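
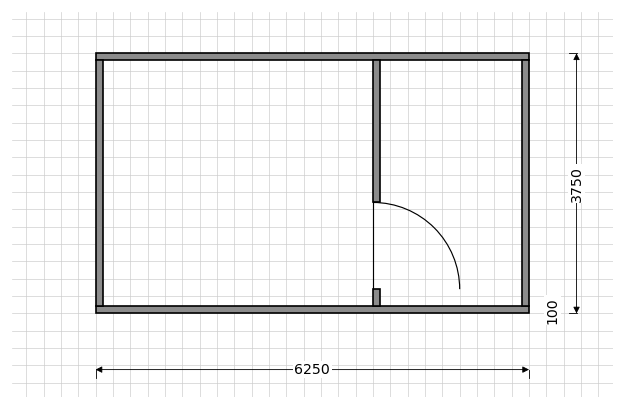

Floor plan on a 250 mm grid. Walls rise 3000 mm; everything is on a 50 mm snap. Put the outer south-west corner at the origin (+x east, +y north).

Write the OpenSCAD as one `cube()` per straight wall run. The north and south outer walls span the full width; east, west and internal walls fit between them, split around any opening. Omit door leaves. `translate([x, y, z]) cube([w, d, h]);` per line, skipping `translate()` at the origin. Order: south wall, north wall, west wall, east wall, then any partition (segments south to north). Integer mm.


cube([6250, 100, 3000]);
translate([0, 3650, 0]) cube([6250, 100, 3000]);
translate([0, 100, 0]) cube([100, 3550, 3000]);
translate([6150, 100, 0]) cube([100, 3550, 3000]);
translate([4000, 100, 0]) cube([100, 250, 3000]);
translate([4000, 1600, 0]) cube([100, 2050, 3000]);


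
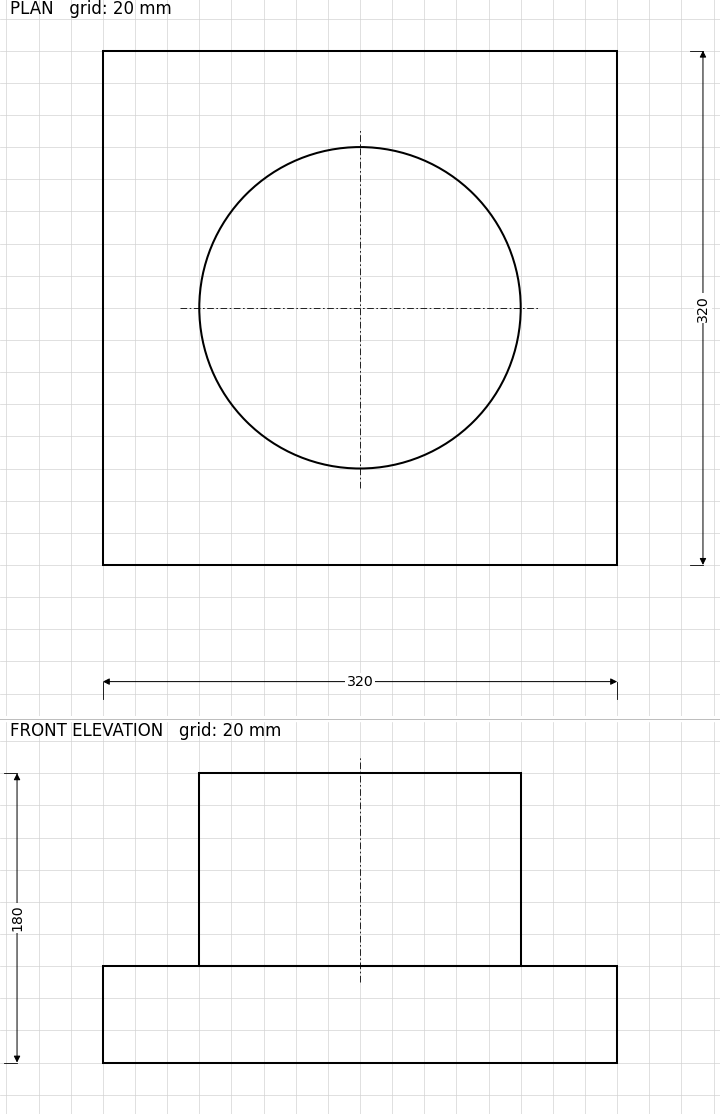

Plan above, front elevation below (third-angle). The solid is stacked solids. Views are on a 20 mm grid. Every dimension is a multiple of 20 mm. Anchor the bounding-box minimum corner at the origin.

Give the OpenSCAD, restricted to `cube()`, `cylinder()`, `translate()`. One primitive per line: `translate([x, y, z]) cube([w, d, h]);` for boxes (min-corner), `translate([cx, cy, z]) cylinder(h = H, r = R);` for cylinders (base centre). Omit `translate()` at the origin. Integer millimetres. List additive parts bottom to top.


cube([320, 320, 60]);
translate([160, 160, 60]) cylinder(h = 120, r = 100);


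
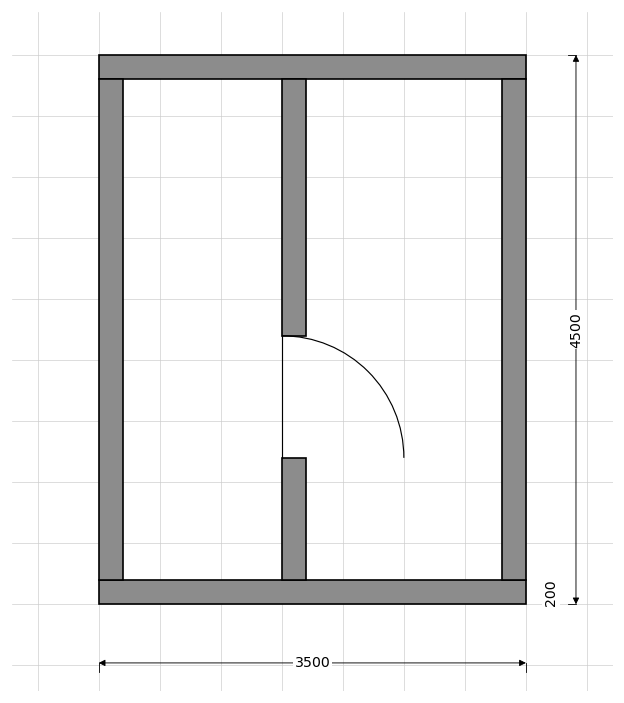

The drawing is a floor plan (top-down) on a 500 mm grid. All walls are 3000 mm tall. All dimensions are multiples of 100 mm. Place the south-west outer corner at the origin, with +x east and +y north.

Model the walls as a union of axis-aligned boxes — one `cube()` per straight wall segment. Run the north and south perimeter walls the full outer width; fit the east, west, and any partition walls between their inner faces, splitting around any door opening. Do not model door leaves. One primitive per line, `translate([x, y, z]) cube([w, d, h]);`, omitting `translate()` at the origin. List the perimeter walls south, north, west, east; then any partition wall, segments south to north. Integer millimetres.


cube([3500, 200, 3000]);
translate([0, 4300, 0]) cube([3500, 200, 3000]);
translate([0, 200, 0]) cube([200, 4100, 3000]);
translate([3300, 200, 0]) cube([200, 4100, 3000]);
translate([1500, 200, 0]) cube([200, 1000, 3000]);
translate([1500, 2200, 0]) cube([200, 2100, 3000]);


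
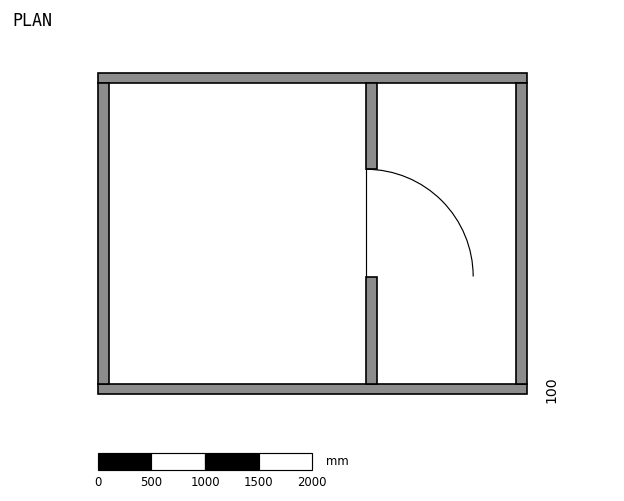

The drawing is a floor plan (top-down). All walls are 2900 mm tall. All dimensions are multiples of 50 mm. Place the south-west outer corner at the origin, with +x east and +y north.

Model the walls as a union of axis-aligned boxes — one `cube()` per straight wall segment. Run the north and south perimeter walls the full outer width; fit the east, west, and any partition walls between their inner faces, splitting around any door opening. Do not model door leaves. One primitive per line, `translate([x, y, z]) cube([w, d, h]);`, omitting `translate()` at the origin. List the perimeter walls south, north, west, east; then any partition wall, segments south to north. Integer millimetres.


cube([4000, 100, 2900]);
translate([0, 2900, 0]) cube([4000, 100, 2900]);
translate([0, 100, 0]) cube([100, 2800, 2900]);
translate([3900, 100, 0]) cube([100, 2800, 2900]);
translate([2500, 100, 0]) cube([100, 1000, 2900]);
translate([2500, 2100, 0]) cube([100, 800, 2900]);


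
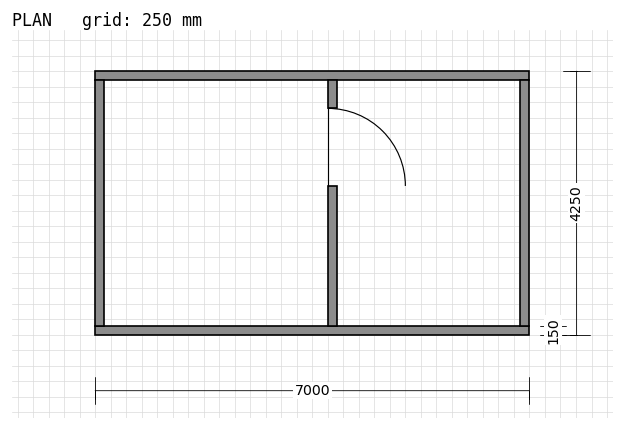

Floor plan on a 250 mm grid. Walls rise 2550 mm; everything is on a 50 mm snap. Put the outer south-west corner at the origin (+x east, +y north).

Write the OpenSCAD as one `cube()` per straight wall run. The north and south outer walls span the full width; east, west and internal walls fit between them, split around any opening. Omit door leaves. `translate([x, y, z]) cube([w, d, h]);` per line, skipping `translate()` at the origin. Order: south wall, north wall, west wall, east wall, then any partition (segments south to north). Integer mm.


cube([7000, 150, 2550]);
translate([0, 4100, 0]) cube([7000, 150, 2550]);
translate([0, 150, 0]) cube([150, 3950, 2550]);
translate([6850, 150, 0]) cube([150, 3950, 2550]);
translate([3750, 150, 0]) cube([150, 2250, 2550]);
translate([3750, 3650, 0]) cube([150, 450, 2550]);


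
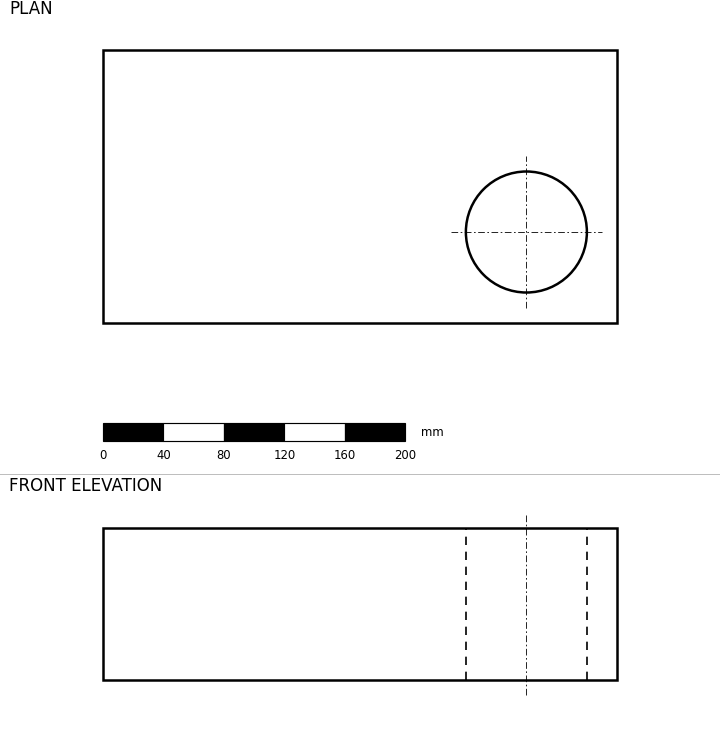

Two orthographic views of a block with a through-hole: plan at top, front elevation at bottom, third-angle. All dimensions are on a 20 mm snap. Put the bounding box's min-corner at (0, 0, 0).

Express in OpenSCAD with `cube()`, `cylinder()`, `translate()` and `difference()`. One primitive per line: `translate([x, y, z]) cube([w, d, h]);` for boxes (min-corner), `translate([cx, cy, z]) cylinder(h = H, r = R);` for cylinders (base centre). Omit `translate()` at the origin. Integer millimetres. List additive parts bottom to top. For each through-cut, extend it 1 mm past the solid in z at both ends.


difference() {
  cube([340, 180, 100]);
  translate([280, 60, -1]) cylinder(h = 102, r = 40);
}


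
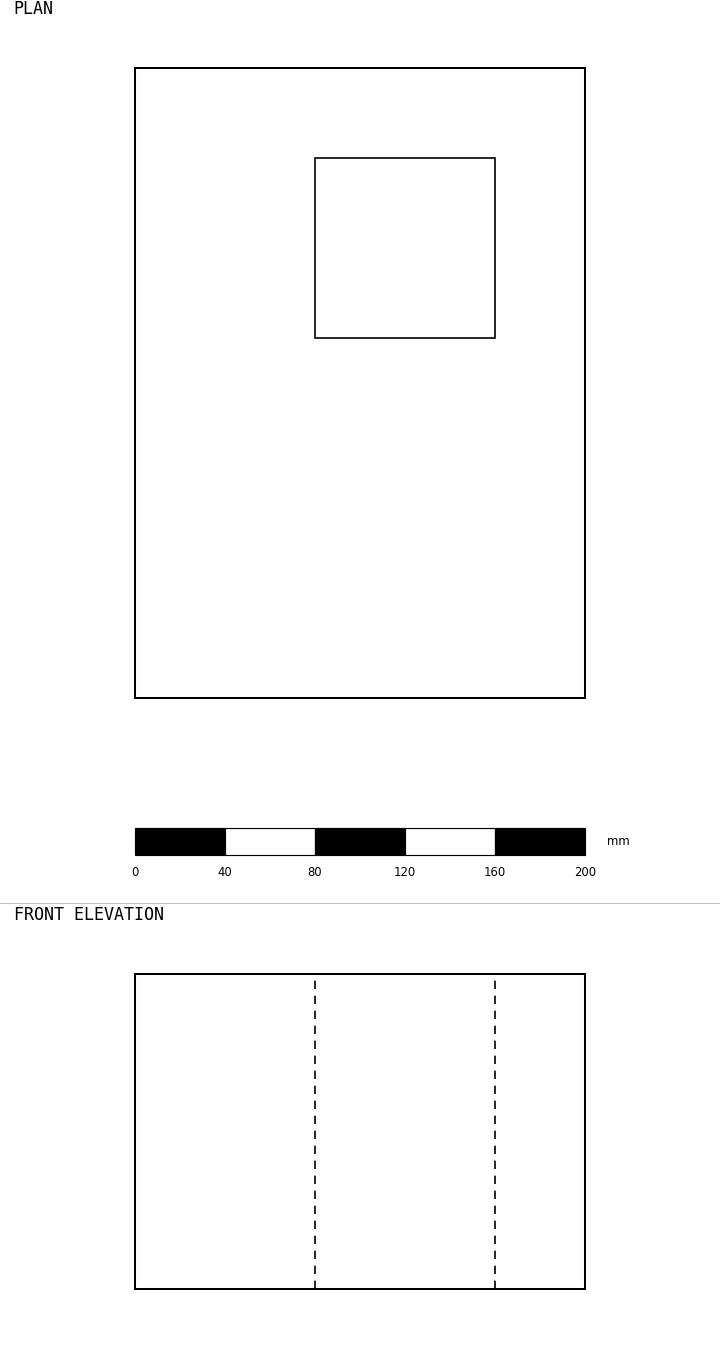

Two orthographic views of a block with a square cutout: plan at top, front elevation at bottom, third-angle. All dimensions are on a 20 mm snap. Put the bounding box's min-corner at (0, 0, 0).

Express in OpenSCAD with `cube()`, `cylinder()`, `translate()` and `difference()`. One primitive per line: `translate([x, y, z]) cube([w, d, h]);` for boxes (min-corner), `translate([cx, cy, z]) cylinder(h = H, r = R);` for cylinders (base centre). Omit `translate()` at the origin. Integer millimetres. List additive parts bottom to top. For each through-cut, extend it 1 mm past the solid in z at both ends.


difference() {
  cube([200, 280, 140]);
  translate([80, 160, -1]) cube([80, 80, 142]);
}


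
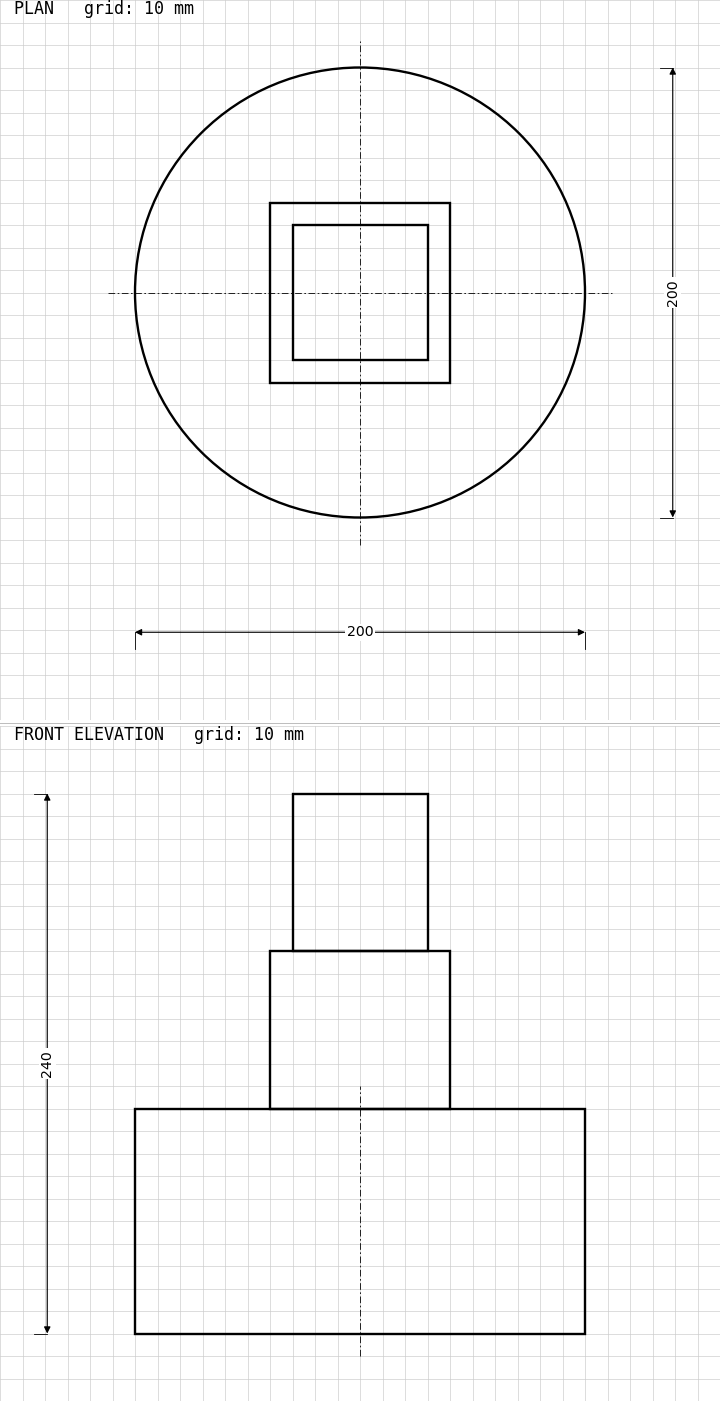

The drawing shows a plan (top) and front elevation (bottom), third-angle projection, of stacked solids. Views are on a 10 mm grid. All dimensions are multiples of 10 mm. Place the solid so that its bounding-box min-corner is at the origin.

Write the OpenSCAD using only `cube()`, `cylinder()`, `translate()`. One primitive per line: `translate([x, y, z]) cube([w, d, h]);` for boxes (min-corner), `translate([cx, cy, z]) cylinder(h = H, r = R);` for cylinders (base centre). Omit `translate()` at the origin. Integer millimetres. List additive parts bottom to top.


translate([100, 100, 0]) cylinder(h = 100, r = 100);
translate([60, 60, 100]) cube([80, 80, 70]);
translate([70, 70, 170]) cube([60, 60, 70]);


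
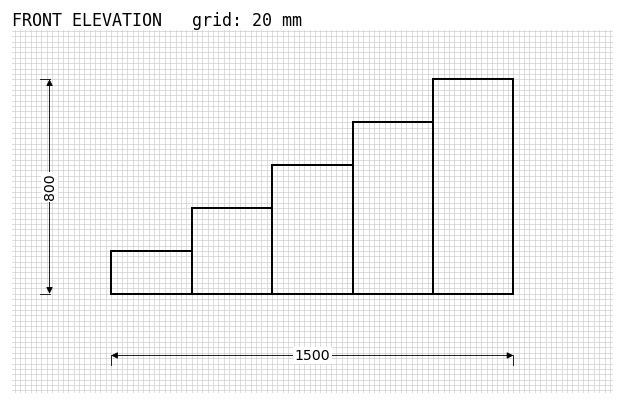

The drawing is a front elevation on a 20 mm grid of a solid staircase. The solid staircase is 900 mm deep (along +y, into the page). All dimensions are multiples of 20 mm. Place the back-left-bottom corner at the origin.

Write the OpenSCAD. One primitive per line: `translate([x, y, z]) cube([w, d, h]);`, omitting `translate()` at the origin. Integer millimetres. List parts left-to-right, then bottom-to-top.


cube([300, 900, 160]);
translate([300, 0, 0]) cube([300, 900, 320]);
translate([600, 0, 0]) cube([300, 900, 480]);
translate([900, 0, 0]) cube([300, 900, 640]);
translate([1200, 0, 0]) cube([300, 900, 800]);


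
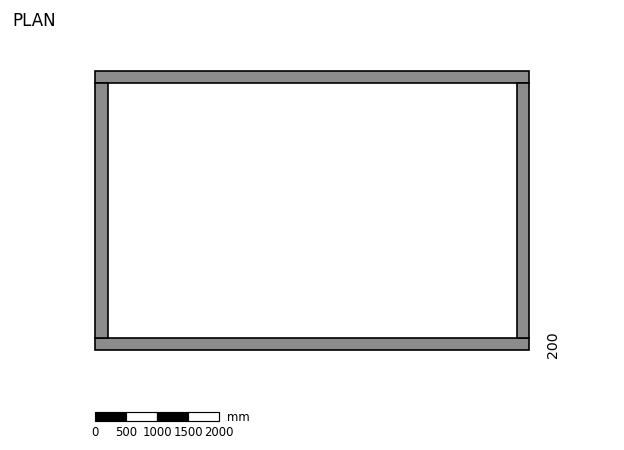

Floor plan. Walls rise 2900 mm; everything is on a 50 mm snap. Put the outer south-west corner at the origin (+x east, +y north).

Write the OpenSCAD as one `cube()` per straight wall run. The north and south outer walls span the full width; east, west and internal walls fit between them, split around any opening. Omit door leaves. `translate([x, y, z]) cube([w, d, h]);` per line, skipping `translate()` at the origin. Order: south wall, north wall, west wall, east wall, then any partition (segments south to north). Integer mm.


cube([7000, 200, 2900]);
translate([0, 4300, 0]) cube([7000, 200, 2900]);
translate([0, 200, 0]) cube([200, 4100, 2900]);
translate([6800, 200, 0]) cube([200, 4100, 2900]);


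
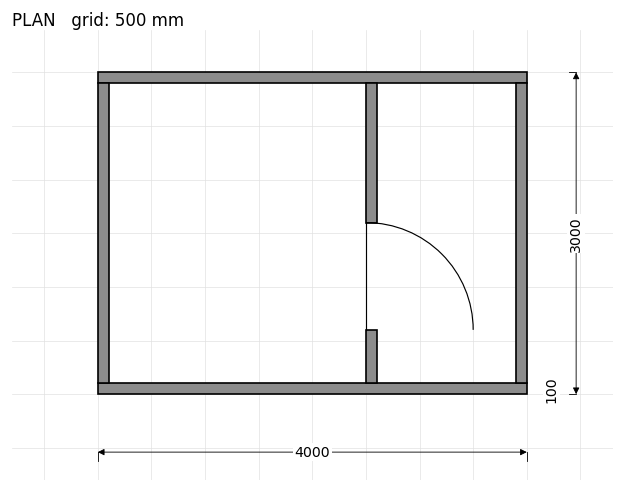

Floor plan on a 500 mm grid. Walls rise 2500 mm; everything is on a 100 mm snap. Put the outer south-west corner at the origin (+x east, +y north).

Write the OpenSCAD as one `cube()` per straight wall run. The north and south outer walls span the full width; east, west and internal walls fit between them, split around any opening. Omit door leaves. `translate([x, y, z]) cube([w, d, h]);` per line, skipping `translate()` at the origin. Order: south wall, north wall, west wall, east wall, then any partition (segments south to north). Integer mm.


cube([4000, 100, 2500]);
translate([0, 2900, 0]) cube([4000, 100, 2500]);
translate([0, 100, 0]) cube([100, 2800, 2500]);
translate([3900, 100, 0]) cube([100, 2800, 2500]);
translate([2500, 100, 0]) cube([100, 500, 2500]);
translate([2500, 1600, 0]) cube([100, 1300, 2500]);


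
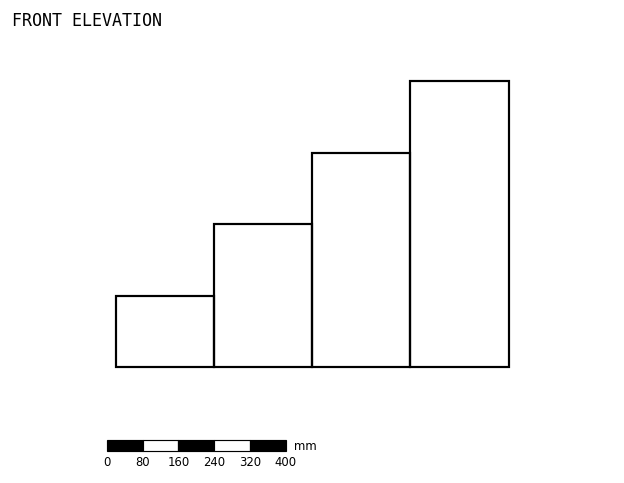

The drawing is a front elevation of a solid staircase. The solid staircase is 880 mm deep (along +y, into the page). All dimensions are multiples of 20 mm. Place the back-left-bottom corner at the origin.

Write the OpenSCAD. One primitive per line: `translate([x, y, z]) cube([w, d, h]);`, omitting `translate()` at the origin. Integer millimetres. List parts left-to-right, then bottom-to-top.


cube([220, 880, 160]);
translate([220, 0, 0]) cube([220, 880, 320]);
translate([440, 0, 0]) cube([220, 880, 480]);
translate([660, 0, 0]) cube([220, 880, 640]);


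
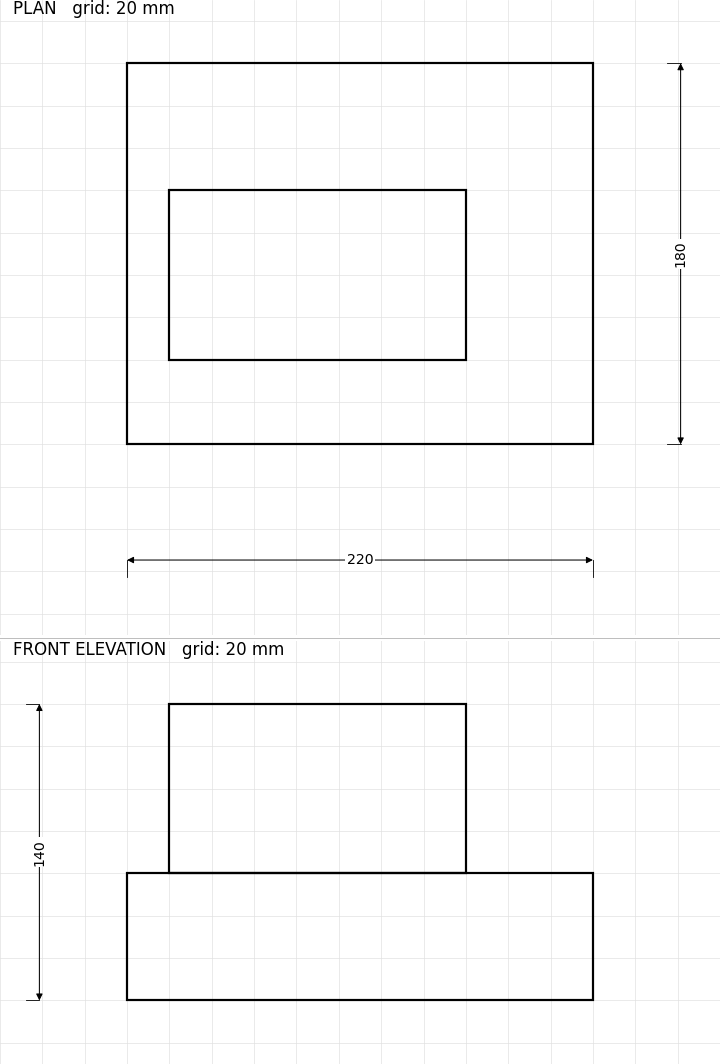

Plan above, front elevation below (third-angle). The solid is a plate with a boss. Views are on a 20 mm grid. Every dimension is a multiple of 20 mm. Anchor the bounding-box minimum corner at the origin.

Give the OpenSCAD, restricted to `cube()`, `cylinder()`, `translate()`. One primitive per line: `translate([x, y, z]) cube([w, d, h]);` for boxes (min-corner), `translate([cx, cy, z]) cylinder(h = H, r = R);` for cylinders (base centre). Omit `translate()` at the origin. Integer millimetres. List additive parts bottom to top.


cube([220, 180, 60]);
translate([20, 40, 60]) cube([140, 80, 80]);


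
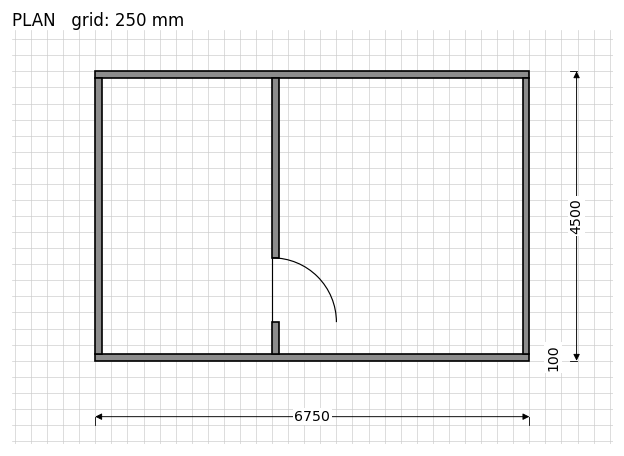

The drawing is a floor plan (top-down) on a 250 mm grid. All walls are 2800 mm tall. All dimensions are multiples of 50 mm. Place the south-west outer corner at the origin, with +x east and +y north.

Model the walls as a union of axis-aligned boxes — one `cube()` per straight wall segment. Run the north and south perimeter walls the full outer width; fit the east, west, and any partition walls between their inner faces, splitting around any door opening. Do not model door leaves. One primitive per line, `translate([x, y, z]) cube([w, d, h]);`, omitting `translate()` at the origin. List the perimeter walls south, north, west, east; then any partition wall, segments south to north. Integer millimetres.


cube([6750, 100, 2800]);
translate([0, 4400, 0]) cube([6750, 100, 2800]);
translate([0, 100, 0]) cube([100, 4300, 2800]);
translate([6650, 100, 0]) cube([100, 4300, 2800]);
translate([2750, 100, 0]) cube([100, 500, 2800]);
translate([2750, 1600, 0]) cube([100, 2800, 2800]);


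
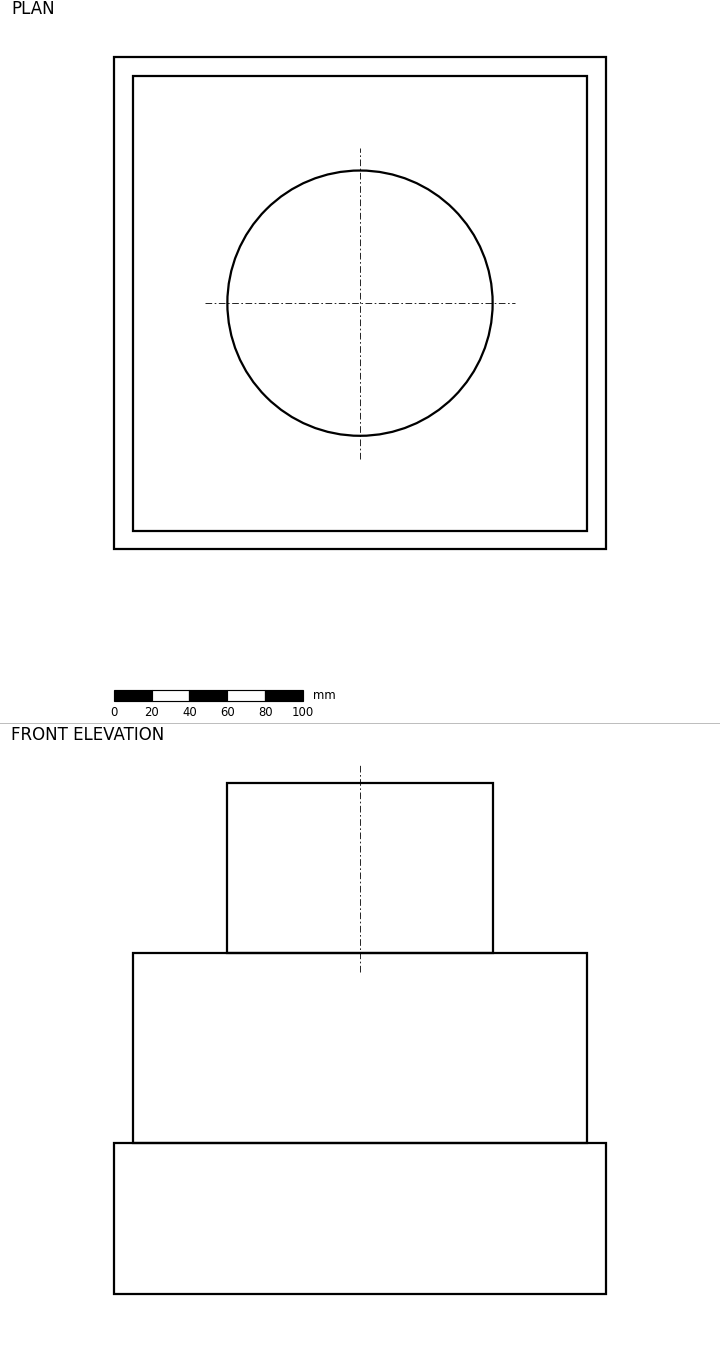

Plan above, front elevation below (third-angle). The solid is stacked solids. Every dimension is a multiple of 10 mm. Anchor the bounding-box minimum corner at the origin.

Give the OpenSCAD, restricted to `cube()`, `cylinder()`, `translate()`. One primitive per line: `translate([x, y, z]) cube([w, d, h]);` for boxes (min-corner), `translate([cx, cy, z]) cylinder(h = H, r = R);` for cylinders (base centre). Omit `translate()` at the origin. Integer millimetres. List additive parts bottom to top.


cube([260, 260, 80]);
translate([10, 10, 80]) cube([240, 240, 100]);
translate([130, 130, 180]) cylinder(h = 90, r = 70);


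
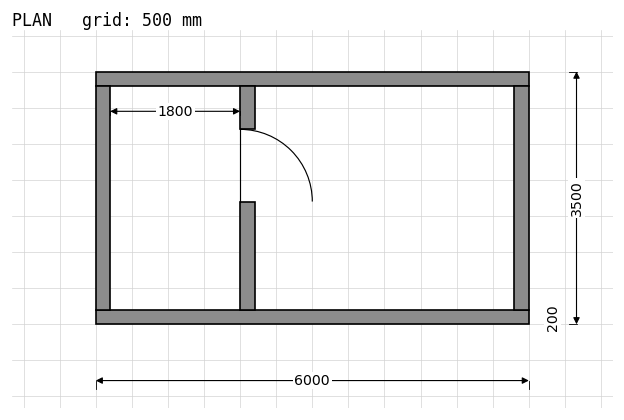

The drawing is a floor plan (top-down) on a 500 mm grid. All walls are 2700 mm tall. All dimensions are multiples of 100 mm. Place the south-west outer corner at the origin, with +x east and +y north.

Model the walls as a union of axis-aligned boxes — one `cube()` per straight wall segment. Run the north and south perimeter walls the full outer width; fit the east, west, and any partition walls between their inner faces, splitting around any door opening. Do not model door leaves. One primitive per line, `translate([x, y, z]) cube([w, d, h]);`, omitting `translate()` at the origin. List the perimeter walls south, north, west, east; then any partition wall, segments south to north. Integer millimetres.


cube([6000, 200, 2700]);
translate([0, 3300, 0]) cube([6000, 200, 2700]);
translate([0, 200, 0]) cube([200, 3100, 2700]);
translate([5800, 200, 0]) cube([200, 3100, 2700]);
translate([2000, 200, 0]) cube([200, 1500, 2700]);
translate([2000, 2700, 0]) cube([200, 600, 2700]);


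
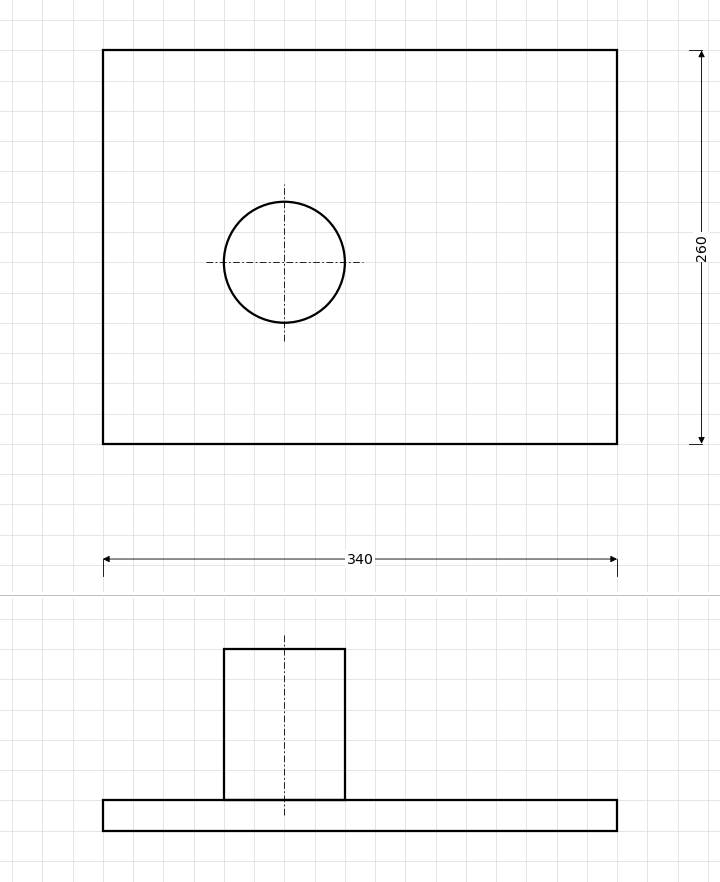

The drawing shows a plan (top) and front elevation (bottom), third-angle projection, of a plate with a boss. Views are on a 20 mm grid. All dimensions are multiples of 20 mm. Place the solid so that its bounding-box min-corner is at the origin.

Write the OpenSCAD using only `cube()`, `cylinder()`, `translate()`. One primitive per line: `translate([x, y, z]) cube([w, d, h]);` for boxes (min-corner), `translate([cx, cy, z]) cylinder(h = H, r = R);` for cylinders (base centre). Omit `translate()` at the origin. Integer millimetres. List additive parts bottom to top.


cube([340, 260, 20]);
translate([120, 120, 20]) cylinder(h = 100, r = 40);


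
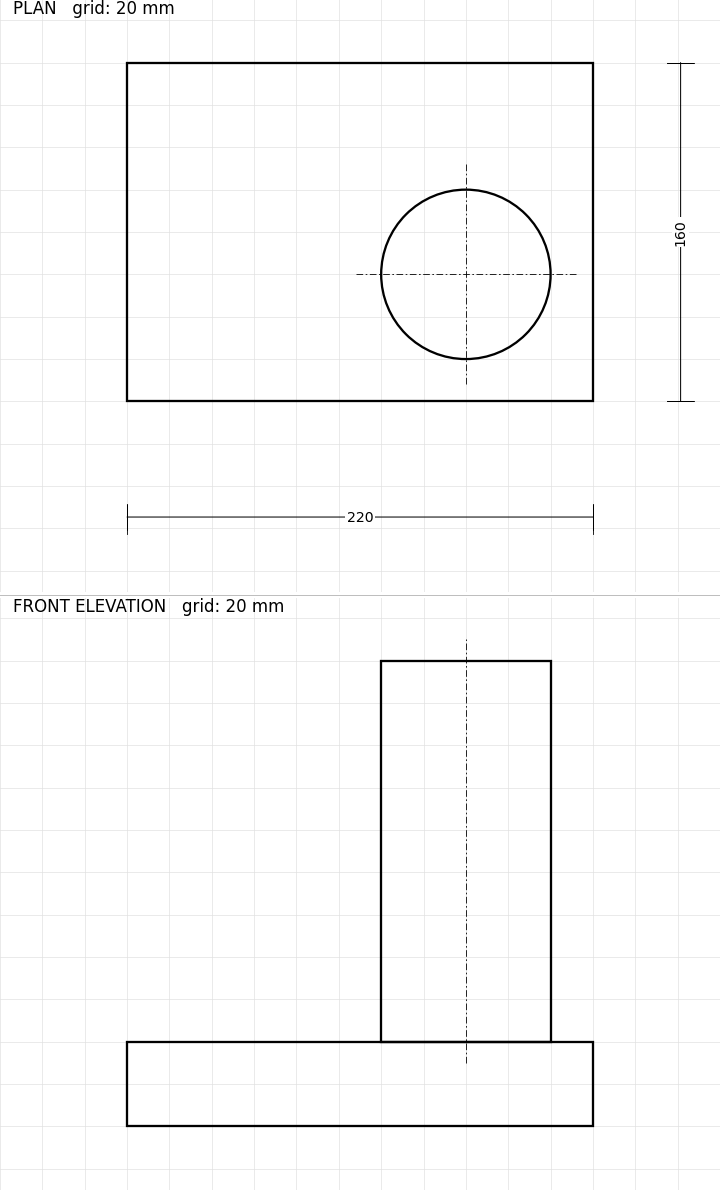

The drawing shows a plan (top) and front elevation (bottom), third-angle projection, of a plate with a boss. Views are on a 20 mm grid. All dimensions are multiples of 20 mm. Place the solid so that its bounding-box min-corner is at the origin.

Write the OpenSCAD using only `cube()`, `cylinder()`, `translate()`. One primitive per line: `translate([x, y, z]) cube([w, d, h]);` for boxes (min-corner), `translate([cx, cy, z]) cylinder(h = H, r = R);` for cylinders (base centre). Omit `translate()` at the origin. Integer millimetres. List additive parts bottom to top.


cube([220, 160, 40]);
translate([160, 60, 40]) cylinder(h = 180, r = 40);


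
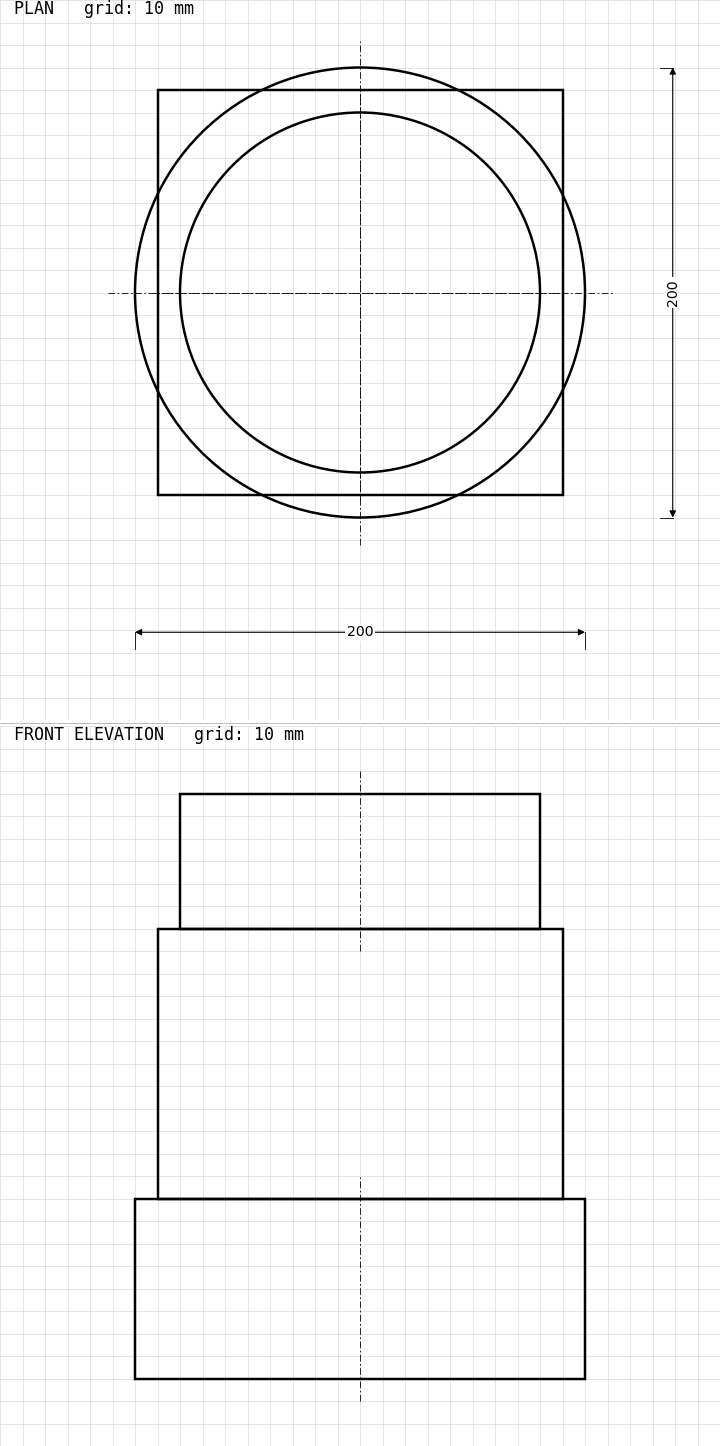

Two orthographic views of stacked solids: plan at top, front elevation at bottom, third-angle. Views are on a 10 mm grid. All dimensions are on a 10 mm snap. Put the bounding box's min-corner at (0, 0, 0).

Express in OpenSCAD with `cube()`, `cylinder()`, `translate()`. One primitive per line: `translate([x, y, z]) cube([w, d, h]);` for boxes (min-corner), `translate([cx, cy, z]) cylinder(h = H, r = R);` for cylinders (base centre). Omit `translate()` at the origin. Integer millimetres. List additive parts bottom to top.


translate([100, 100, 0]) cylinder(h = 80, r = 100);
translate([10, 10, 80]) cube([180, 180, 120]);
translate([100, 100, 200]) cylinder(h = 60, r = 80);


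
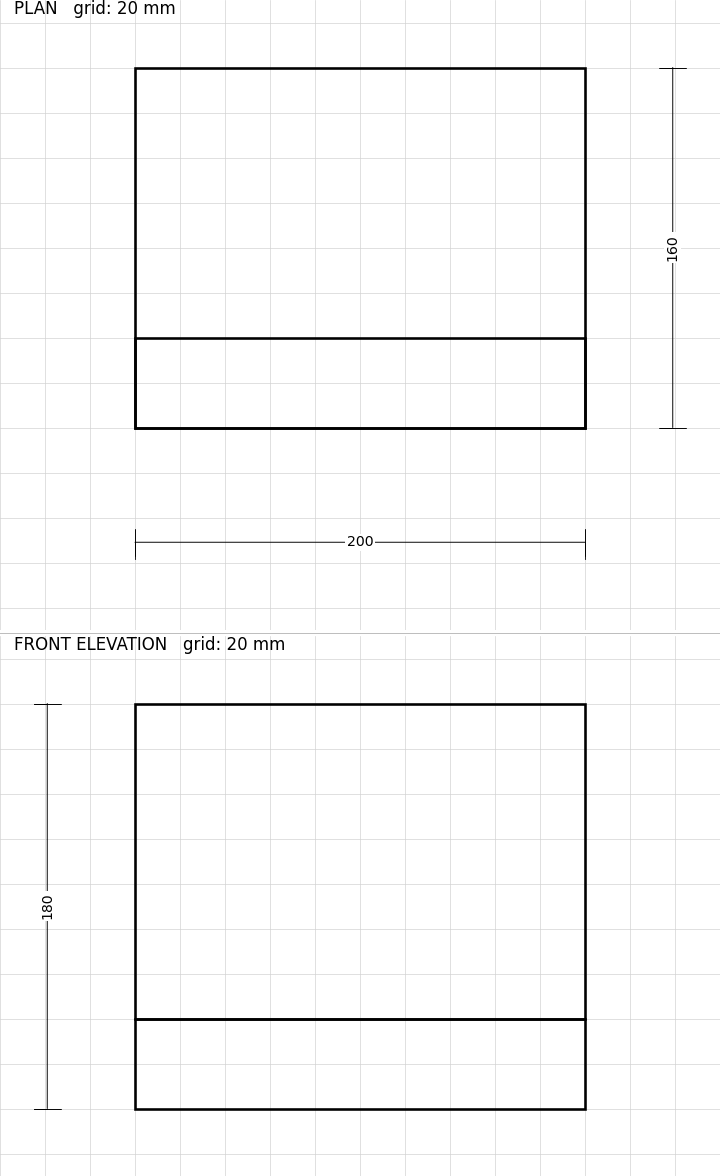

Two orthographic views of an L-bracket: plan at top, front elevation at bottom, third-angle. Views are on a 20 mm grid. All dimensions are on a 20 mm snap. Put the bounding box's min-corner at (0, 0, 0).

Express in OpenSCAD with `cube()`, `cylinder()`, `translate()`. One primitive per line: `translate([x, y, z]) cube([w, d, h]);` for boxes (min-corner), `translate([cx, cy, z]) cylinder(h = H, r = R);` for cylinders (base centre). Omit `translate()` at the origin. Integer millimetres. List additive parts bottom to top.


cube([200, 160, 40]);
translate([0, 0, 40]) cube([200, 40, 140]);


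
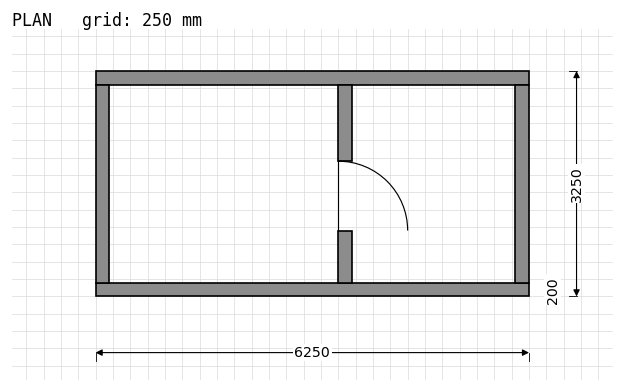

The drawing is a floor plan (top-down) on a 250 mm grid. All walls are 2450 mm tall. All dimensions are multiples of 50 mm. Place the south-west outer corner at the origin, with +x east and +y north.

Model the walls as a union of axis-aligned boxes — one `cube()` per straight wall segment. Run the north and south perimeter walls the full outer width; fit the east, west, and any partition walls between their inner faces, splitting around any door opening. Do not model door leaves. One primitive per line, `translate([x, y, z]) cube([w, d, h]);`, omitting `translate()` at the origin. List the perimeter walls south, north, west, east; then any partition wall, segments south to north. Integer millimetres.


cube([6250, 200, 2450]);
translate([0, 3050, 0]) cube([6250, 200, 2450]);
translate([0, 200, 0]) cube([200, 2850, 2450]);
translate([6050, 200, 0]) cube([200, 2850, 2450]);
translate([3500, 200, 0]) cube([200, 750, 2450]);
translate([3500, 1950, 0]) cube([200, 1100, 2450]);


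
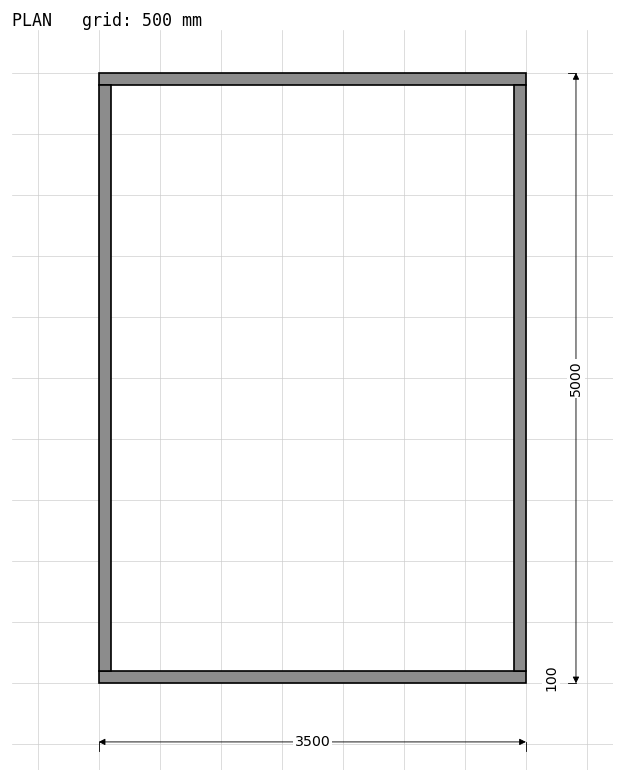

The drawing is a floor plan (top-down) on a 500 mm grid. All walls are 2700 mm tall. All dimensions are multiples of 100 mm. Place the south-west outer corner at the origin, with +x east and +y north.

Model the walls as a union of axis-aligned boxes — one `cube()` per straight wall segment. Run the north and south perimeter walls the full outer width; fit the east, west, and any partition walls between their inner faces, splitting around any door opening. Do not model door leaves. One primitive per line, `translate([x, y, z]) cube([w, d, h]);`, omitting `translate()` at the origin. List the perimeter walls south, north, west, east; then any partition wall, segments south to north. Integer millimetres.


cube([3500, 100, 2700]);
translate([0, 4900, 0]) cube([3500, 100, 2700]);
translate([0, 100, 0]) cube([100, 4800, 2700]);
translate([3400, 100, 0]) cube([100, 4800, 2700]);


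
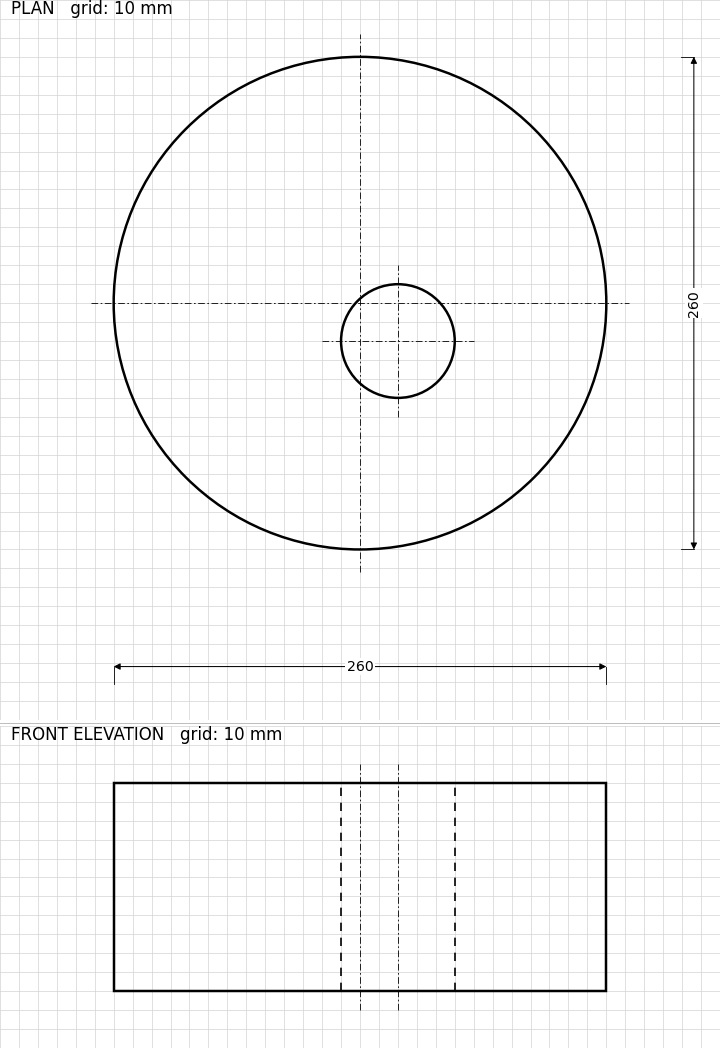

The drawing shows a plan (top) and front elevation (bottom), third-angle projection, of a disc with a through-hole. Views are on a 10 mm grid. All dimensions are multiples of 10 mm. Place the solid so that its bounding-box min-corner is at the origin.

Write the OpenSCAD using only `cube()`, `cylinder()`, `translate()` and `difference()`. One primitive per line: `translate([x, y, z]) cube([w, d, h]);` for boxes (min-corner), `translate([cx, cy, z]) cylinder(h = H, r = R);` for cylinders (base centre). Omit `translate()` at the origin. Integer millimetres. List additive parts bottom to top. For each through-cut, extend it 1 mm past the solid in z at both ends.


difference() {
  translate([130, 130, 0]) cylinder(h = 110, r = 130);
  translate([150, 110, -1]) cylinder(h = 112, r = 30);
}


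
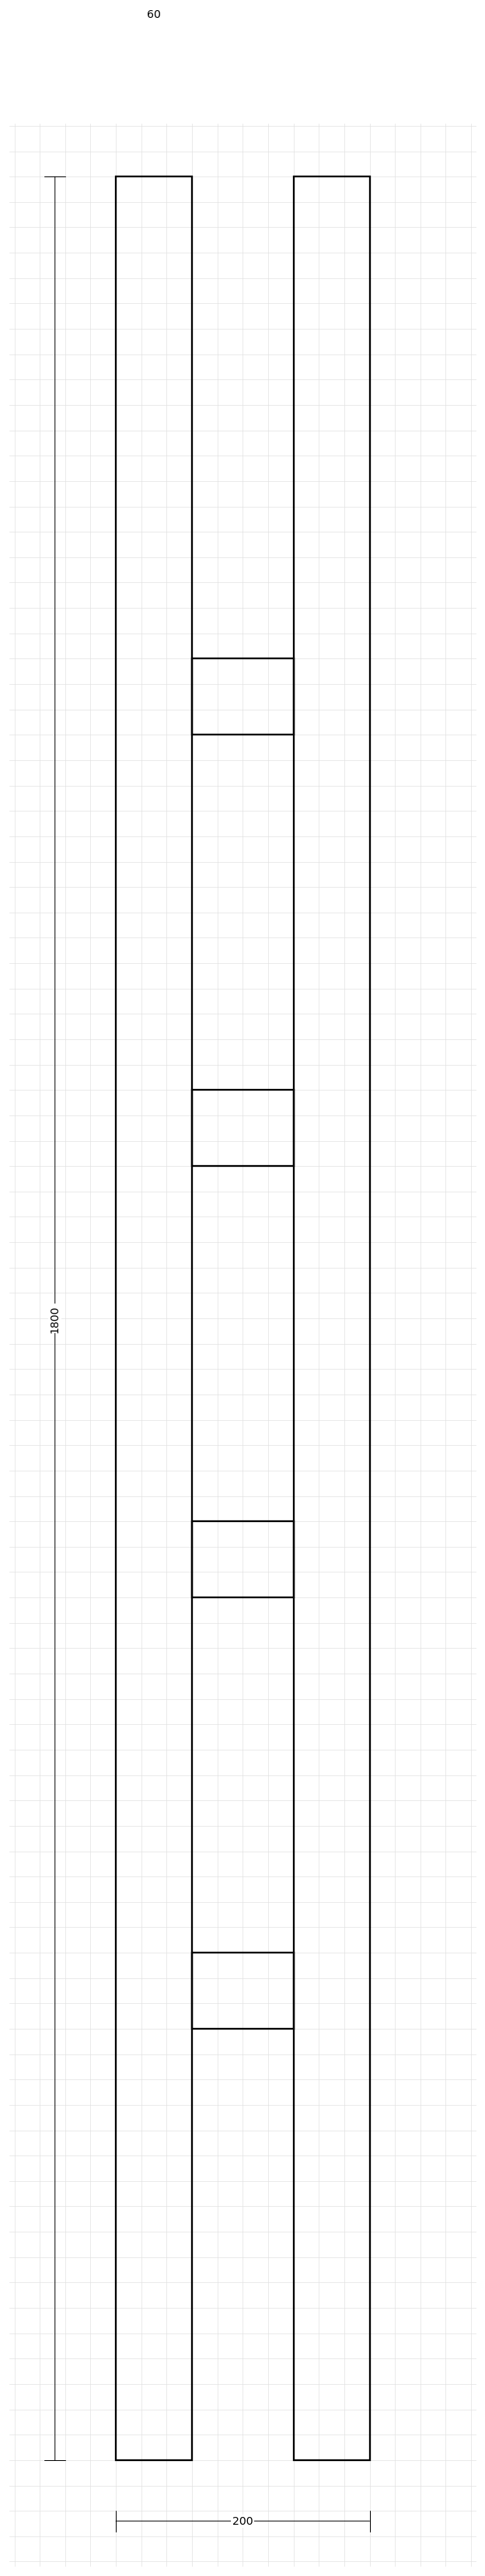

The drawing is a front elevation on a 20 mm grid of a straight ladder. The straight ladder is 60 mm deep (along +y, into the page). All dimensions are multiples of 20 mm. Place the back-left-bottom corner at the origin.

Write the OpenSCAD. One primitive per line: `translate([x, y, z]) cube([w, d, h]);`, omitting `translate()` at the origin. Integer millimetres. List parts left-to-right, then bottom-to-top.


cube([60, 60, 1800]);
translate([60, 0, 340]) cube([80, 60, 60]);
translate([60, 0, 680]) cube([80, 60, 60]);
translate([60, 0, 1020]) cube([80, 60, 60]);
translate([60, 0, 1360]) cube([80, 60, 60]);
translate([140, 0, 0]) cube([60, 60, 1800]);


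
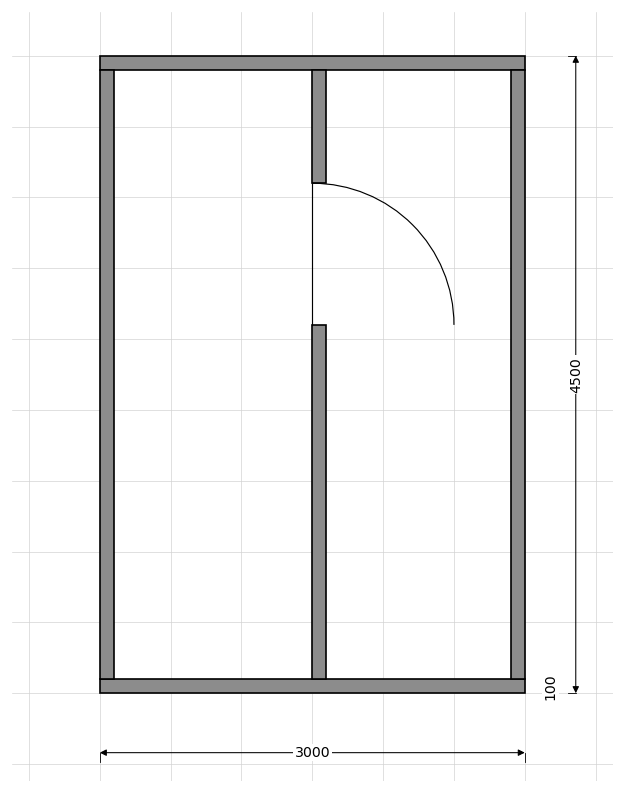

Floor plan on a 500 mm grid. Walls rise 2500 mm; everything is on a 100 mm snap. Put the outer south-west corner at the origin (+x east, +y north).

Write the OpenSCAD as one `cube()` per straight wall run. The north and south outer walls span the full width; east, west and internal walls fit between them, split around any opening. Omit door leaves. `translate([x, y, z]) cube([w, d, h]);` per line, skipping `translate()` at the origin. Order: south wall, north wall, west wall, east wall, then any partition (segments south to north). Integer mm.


cube([3000, 100, 2500]);
translate([0, 4400, 0]) cube([3000, 100, 2500]);
translate([0, 100, 0]) cube([100, 4300, 2500]);
translate([2900, 100, 0]) cube([100, 4300, 2500]);
translate([1500, 100, 0]) cube([100, 2500, 2500]);
translate([1500, 3600, 0]) cube([100, 800, 2500]);


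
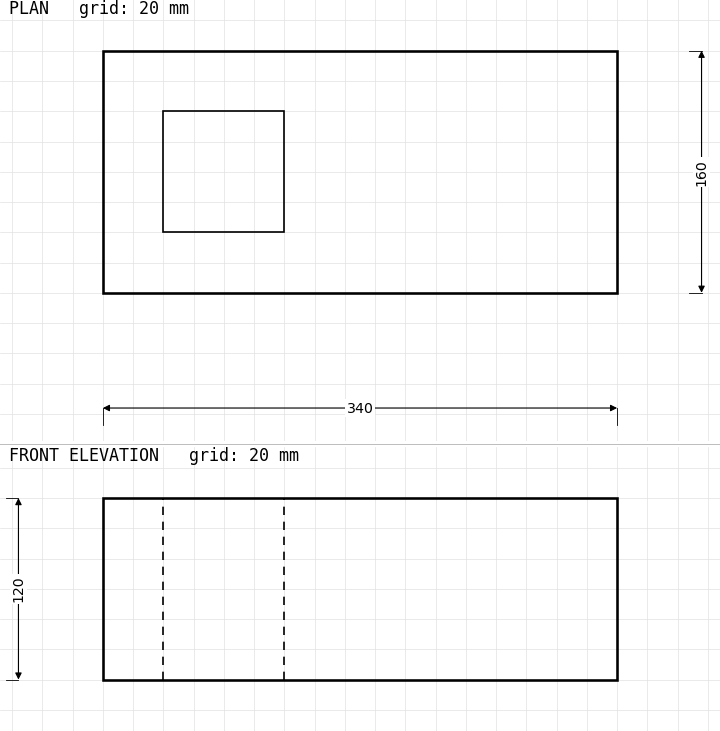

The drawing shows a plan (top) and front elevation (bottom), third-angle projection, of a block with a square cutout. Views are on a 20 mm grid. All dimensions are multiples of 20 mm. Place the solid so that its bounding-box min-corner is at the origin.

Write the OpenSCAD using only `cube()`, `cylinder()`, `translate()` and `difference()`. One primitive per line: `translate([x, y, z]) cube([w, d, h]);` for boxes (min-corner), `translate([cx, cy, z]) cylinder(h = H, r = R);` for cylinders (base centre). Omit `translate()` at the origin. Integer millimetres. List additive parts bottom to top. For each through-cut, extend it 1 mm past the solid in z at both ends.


difference() {
  cube([340, 160, 120]);
  translate([40, 40, -1]) cube([80, 80, 122]);
}


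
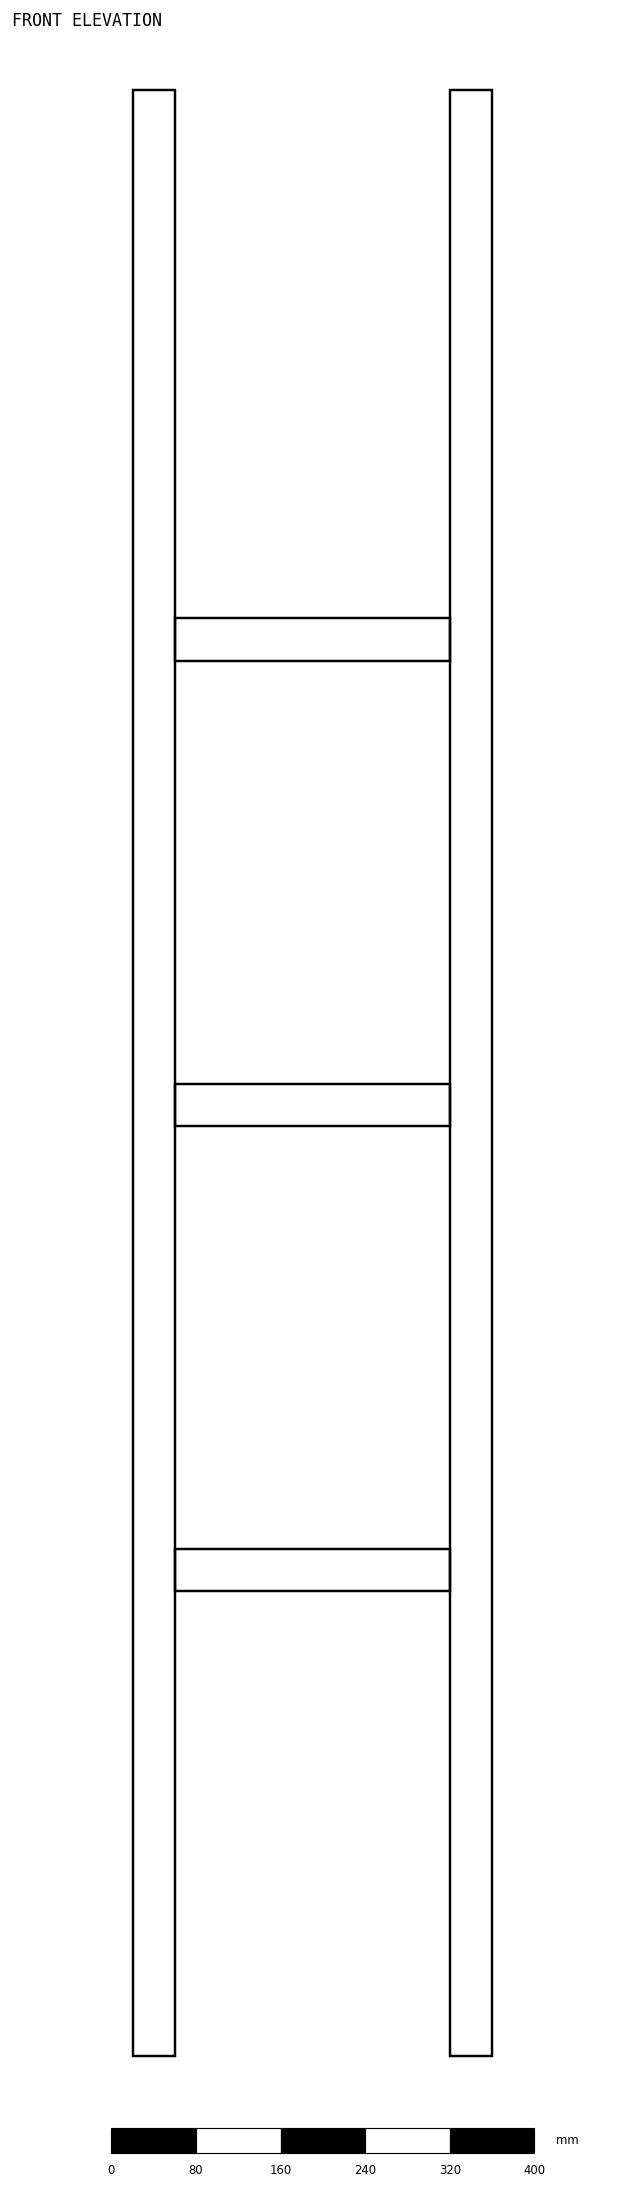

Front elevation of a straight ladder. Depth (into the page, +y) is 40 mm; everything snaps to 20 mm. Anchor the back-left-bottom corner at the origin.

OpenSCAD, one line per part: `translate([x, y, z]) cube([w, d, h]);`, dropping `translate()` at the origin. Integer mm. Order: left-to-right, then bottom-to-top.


cube([40, 40, 1860]);
translate([40, 0, 440]) cube([260, 40, 40]);
translate([40, 0, 880]) cube([260, 40, 40]);
translate([40, 0, 1320]) cube([260, 40, 40]);
translate([300, 0, 0]) cube([40, 40, 1860]);


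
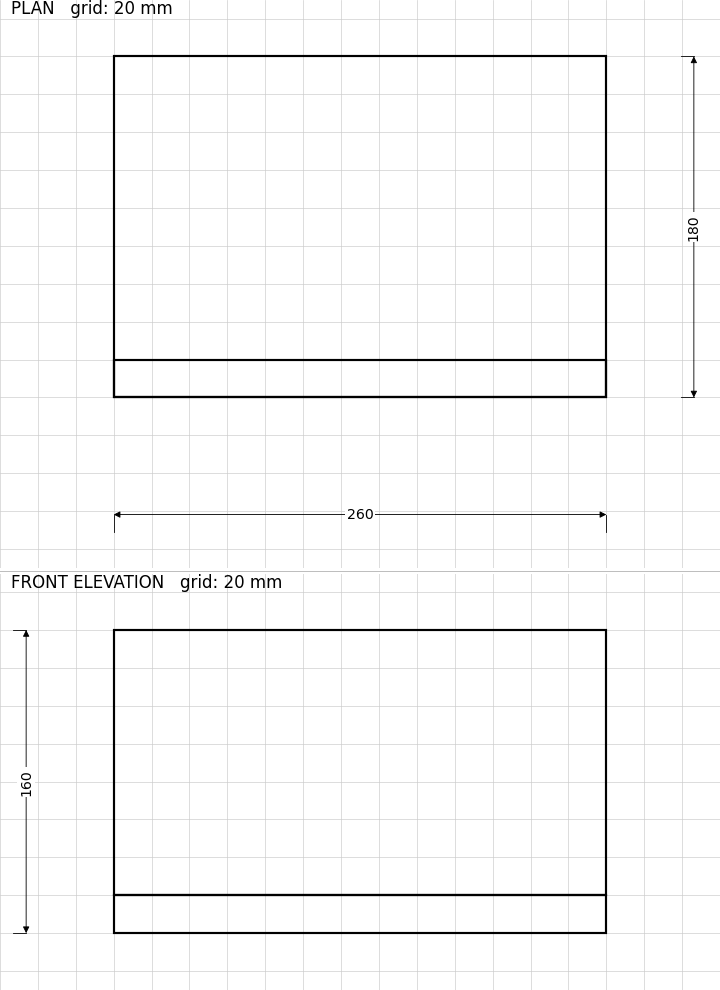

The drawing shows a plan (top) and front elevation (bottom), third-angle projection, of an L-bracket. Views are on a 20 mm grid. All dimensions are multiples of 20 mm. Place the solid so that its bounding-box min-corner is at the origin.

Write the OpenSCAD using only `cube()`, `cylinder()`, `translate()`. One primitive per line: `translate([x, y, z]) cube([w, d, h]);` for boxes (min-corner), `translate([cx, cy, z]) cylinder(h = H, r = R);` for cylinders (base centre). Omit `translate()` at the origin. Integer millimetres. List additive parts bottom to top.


cube([260, 180, 20]);
translate([0, 0, 20]) cube([260, 20, 140]);


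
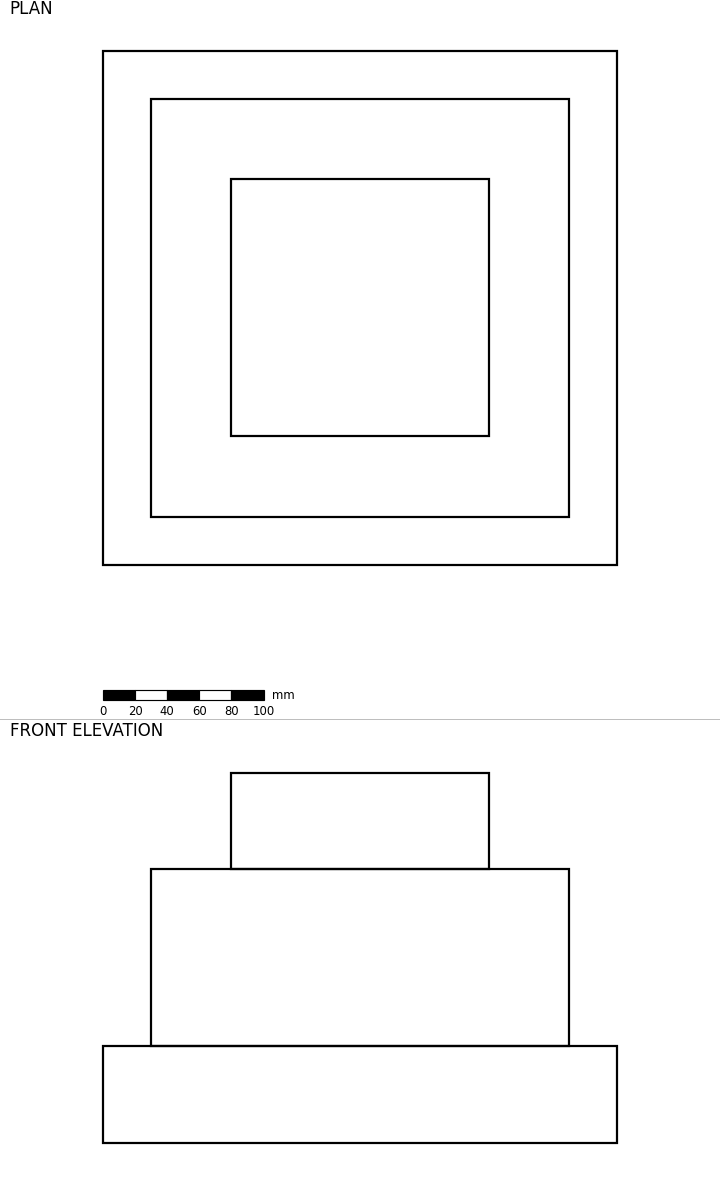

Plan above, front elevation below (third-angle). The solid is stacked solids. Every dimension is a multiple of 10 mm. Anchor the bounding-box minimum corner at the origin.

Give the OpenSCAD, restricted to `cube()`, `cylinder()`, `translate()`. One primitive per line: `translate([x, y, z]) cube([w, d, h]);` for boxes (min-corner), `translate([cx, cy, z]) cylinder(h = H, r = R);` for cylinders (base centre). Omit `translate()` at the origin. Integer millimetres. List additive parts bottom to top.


cube([320, 320, 60]);
translate([30, 30, 60]) cube([260, 260, 110]);
translate([80, 80, 170]) cube([160, 160, 60]);


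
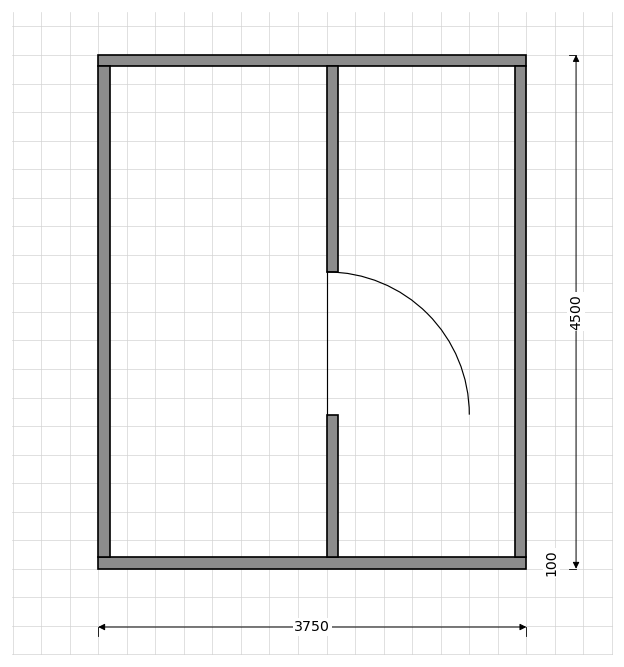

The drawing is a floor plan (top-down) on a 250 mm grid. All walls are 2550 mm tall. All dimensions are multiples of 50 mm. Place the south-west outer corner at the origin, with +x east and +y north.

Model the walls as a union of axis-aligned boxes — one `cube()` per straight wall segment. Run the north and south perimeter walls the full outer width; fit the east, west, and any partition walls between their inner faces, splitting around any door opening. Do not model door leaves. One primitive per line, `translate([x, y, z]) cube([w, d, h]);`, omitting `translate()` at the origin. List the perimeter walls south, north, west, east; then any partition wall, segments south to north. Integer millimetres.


cube([3750, 100, 2550]);
translate([0, 4400, 0]) cube([3750, 100, 2550]);
translate([0, 100, 0]) cube([100, 4300, 2550]);
translate([3650, 100, 0]) cube([100, 4300, 2550]);
translate([2000, 100, 0]) cube([100, 1250, 2550]);
translate([2000, 2600, 0]) cube([100, 1800, 2550]);


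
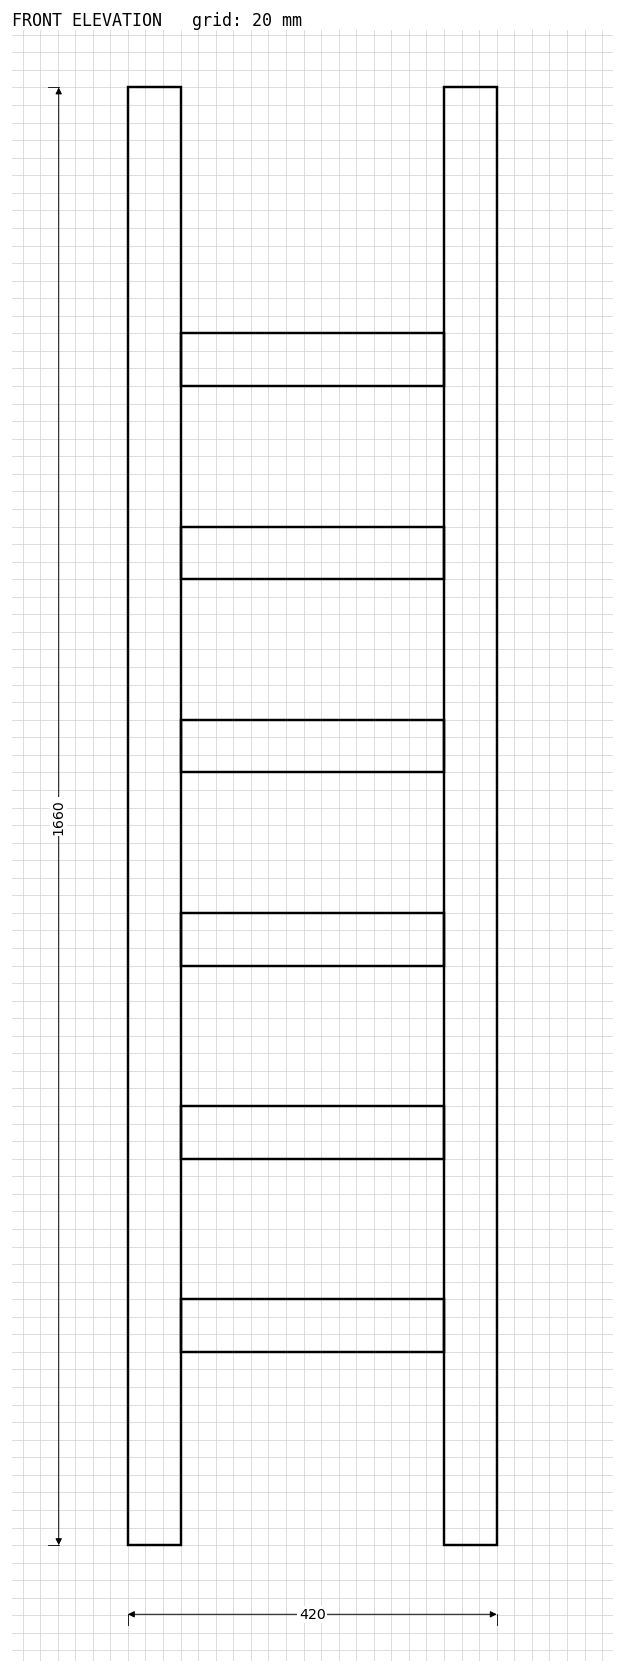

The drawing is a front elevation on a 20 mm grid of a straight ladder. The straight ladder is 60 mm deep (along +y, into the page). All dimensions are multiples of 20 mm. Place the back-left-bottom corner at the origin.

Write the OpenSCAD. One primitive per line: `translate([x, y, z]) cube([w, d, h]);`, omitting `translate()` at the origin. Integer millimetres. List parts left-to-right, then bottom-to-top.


cube([60, 60, 1660]);
translate([60, 0, 220]) cube([300, 60, 60]);
translate([60, 0, 440]) cube([300, 60, 60]);
translate([60, 0, 660]) cube([300, 60, 60]);
translate([60, 0, 880]) cube([300, 60, 60]);
translate([60, 0, 1100]) cube([300, 60, 60]);
translate([60, 0, 1320]) cube([300, 60, 60]);
translate([360, 0, 0]) cube([60, 60, 1660]);


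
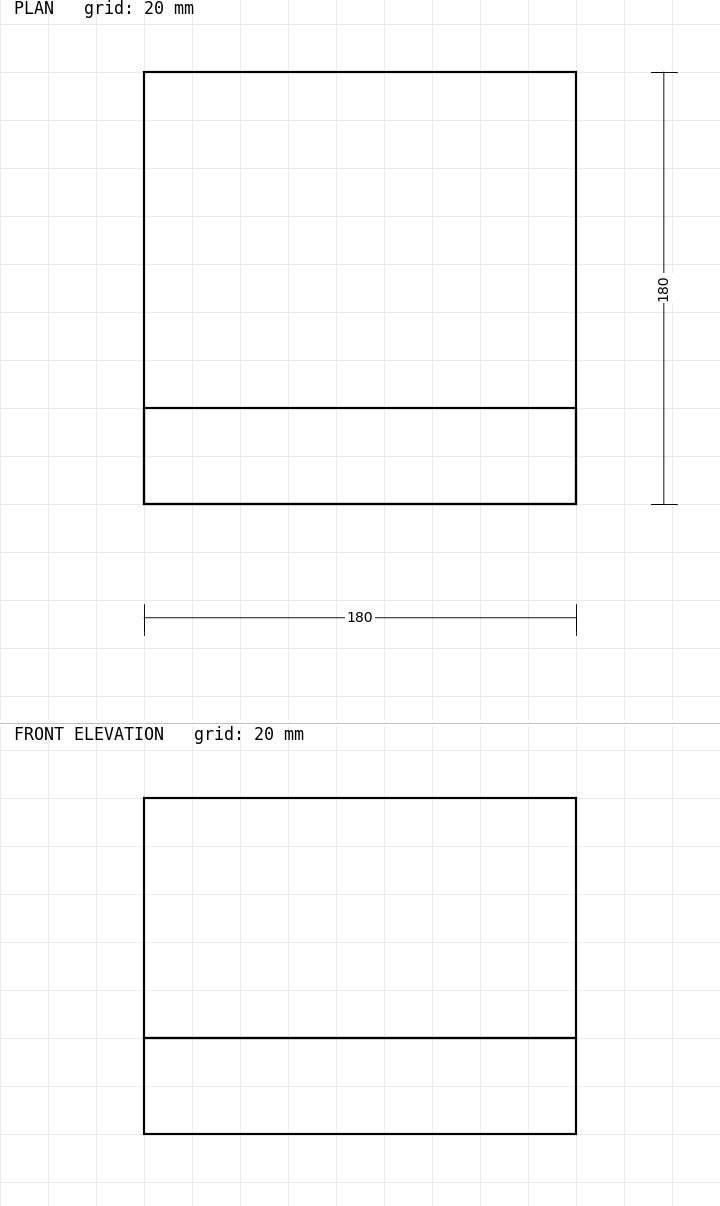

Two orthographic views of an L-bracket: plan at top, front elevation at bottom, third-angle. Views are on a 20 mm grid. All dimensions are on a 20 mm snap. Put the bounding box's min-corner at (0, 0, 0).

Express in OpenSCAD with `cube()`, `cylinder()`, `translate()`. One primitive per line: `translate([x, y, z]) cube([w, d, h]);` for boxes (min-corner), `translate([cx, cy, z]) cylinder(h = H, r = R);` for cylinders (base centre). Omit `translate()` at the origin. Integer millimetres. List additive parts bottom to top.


cube([180, 180, 40]);
translate([0, 0, 40]) cube([180, 40, 100]);


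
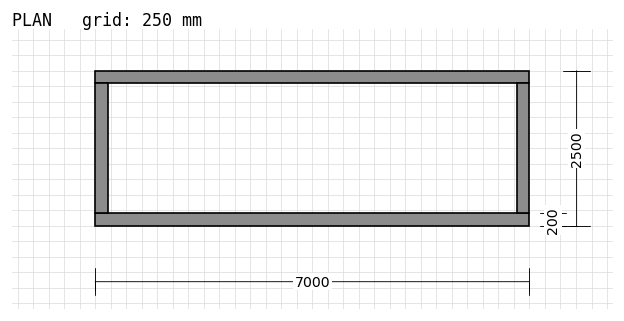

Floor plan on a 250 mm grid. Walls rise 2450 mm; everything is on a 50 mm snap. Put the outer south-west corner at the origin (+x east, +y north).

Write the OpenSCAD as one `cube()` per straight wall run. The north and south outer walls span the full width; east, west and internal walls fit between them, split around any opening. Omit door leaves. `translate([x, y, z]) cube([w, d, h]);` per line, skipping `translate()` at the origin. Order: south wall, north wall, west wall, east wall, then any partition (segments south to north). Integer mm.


cube([7000, 200, 2450]);
translate([0, 2300, 0]) cube([7000, 200, 2450]);
translate([0, 200, 0]) cube([200, 2100, 2450]);
translate([6800, 200, 0]) cube([200, 2100, 2450]);


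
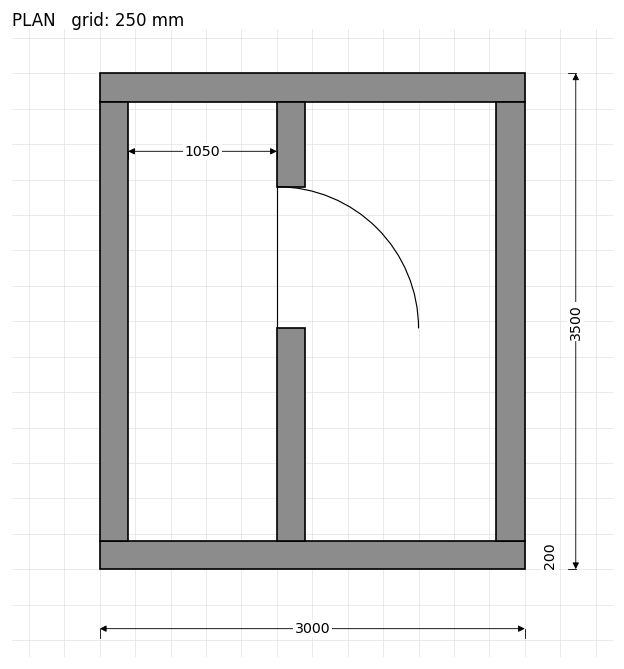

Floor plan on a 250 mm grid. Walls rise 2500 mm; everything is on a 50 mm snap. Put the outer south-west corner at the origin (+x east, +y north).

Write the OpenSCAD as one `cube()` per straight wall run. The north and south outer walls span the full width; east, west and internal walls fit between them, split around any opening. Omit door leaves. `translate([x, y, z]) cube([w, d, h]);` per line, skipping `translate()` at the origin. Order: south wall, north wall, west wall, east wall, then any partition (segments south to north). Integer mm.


cube([3000, 200, 2500]);
translate([0, 3300, 0]) cube([3000, 200, 2500]);
translate([0, 200, 0]) cube([200, 3100, 2500]);
translate([2800, 200, 0]) cube([200, 3100, 2500]);
translate([1250, 200, 0]) cube([200, 1500, 2500]);
translate([1250, 2700, 0]) cube([200, 600, 2500]);


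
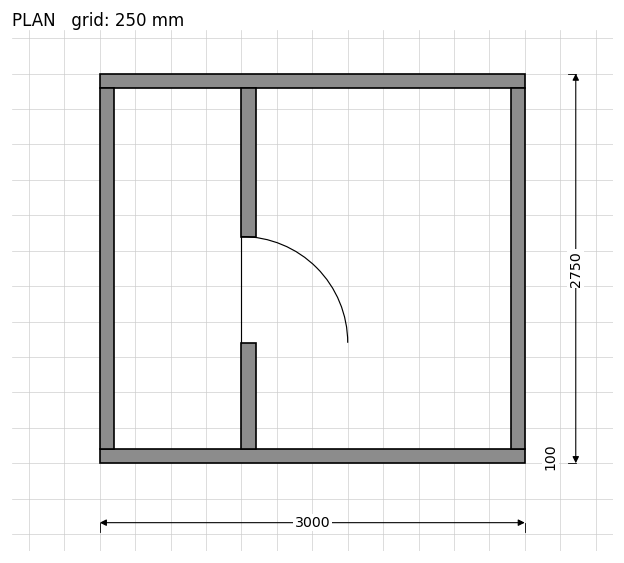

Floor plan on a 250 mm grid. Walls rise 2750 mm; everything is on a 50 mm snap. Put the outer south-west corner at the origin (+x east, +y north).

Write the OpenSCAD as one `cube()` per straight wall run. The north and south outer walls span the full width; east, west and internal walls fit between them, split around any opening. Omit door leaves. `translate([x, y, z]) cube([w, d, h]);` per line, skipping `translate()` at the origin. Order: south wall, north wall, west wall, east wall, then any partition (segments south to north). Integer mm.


cube([3000, 100, 2750]);
translate([0, 2650, 0]) cube([3000, 100, 2750]);
translate([0, 100, 0]) cube([100, 2550, 2750]);
translate([2900, 100, 0]) cube([100, 2550, 2750]);
translate([1000, 100, 0]) cube([100, 750, 2750]);
translate([1000, 1600, 0]) cube([100, 1050, 2750]);


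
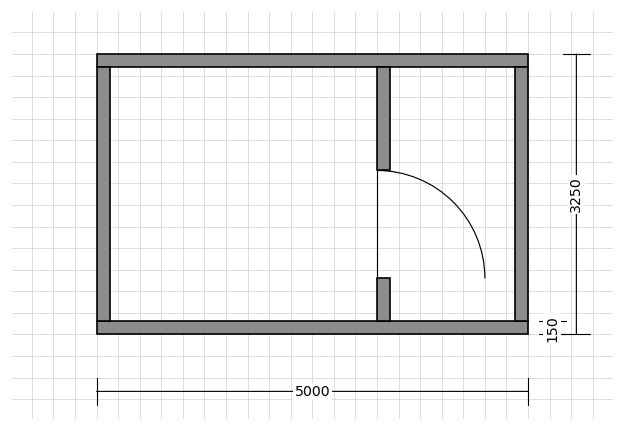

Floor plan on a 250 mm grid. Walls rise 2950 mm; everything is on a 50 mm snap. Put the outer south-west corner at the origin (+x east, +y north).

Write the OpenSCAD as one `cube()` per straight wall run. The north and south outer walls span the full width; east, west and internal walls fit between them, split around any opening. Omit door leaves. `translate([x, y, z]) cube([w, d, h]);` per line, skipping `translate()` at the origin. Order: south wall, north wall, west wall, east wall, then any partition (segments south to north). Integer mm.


cube([5000, 150, 2950]);
translate([0, 3100, 0]) cube([5000, 150, 2950]);
translate([0, 150, 0]) cube([150, 2950, 2950]);
translate([4850, 150, 0]) cube([150, 2950, 2950]);
translate([3250, 150, 0]) cube([150, 500, 2950]);
translate([3250, 1900, 0]) cube([150, 1200, 2950]);
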